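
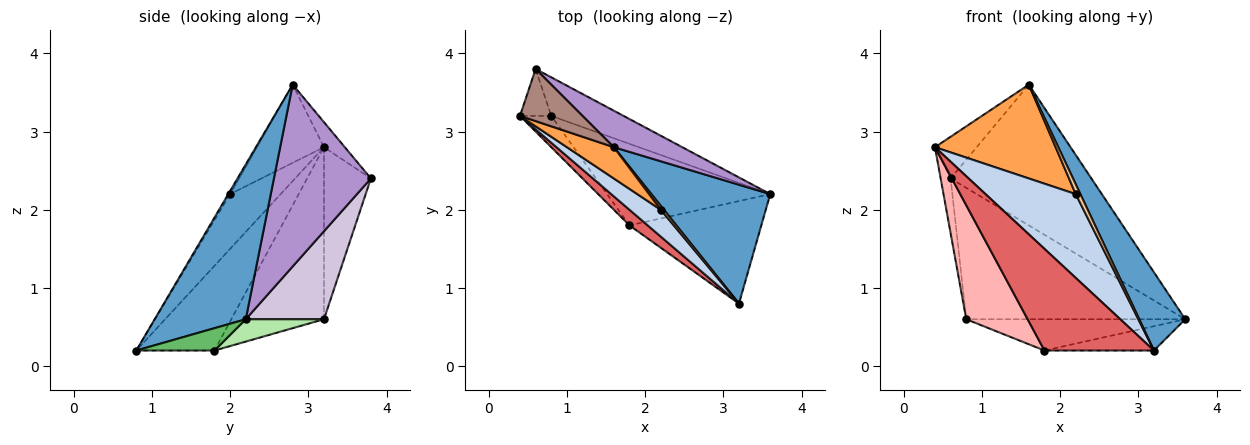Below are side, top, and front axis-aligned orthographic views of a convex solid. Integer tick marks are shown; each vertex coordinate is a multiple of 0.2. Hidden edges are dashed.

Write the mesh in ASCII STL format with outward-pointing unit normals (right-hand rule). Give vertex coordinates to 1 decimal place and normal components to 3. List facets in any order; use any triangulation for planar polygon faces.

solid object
 facet normal 0.736 -0.372 0.565
  outer loop
   vertex 1.6 2.8 3.6
   vertex 3.2 0.8 0.2
   vertex 3.6 2.2 0.6
  endloop
 endfacet
 facet normal -0.471 -0.840 0.269
  outer loop
   vertex 2.2 2.0 2.2
   vertex 0.4 3.2 2.8
   vertex 3.2 0.8 0.2
  endloop
 endfacet
 facet normal -0.466 -0.839 0.280
  outer loop
   vertex 2.2 2.0 2.2
   vertex 1.6 2.8 3.6
   vertex 0.4 3.2 2.8
  endloop
 endfacet
 facet normal -0.348 -0.870 0.348
  outer loop
   vertex 2.2 2.0 2.2
   vertex 3.2 0.8 0.2
   vertex 1.6 2.8 3.6
  endloop
 endfacet
 facet normal 0.163 0.228 -0.960
  outer loop
   vertex 1.8 1.8 0.2
   vertex 3.6 2.2 0.6
   vertex 3.2 0.8 0.2
  endloop
 endfacet
 facet normal 0.127 0.355 -0.926
  outer loop
   vertex 1.8 1.8 0.2
   vertex 0.8 3.2 0.6
   vertex 3.6 2.2 0.6
  endloop
 endfacet
 facet normal -0.577 -0.807 0.124
  outer loop
   vertex 1.8 1.8 0.2
   vertex 3.2 0.8 0.2
   vertex 0.4 3.2 2.8
  endloop
 endfacet
 facet normal -0.824 -0.546 -0.150
  outer loop
   vertex 1.8 1.8 0.2
   vertex 0.4 3.2 2.8
   vertex 0.8 3.2 0.6
  endloop
 endfacet
 facet normal 0.555 0.805 0.209
  outer loop
   vertex 0.6 3.8 2.4
   vertex 1.6 2.8 3.6
   vertex 3.6 2.2 0.6
  endloop
 endfacet
 facet normal 0.324 0.908 -0.267
  outer loop
   vertex 0.6 3.8 2.4
   vertex 3.6 2.2 0.6
   vertex 0.8 3.2 0.6
  endloop
 endfacet
 facet normal -0.298 0.596 0.745
  outer loop
   vertex 0.6 3.8 2.4
   vertex 0.4 3.2 2.8
   vertex 1.6 2.8 3.6
  endloop
 endfacet
 facet normal -0.963 0.204 -0.175
  outer loop
   vertex 0.6 3.8 2.4
   vertex 0.8 3.2 0.6
   vertex 0.4 3.2 2.8
  endloop
 endfacet
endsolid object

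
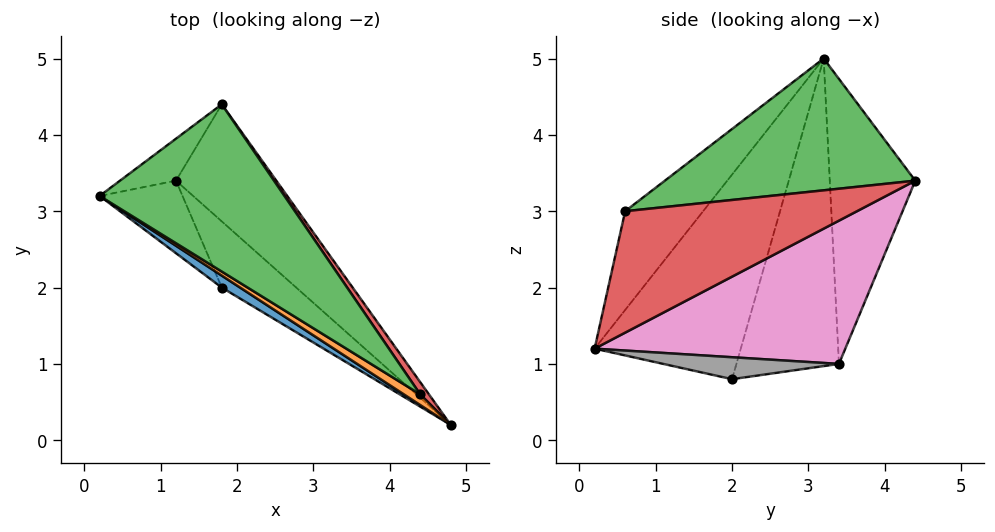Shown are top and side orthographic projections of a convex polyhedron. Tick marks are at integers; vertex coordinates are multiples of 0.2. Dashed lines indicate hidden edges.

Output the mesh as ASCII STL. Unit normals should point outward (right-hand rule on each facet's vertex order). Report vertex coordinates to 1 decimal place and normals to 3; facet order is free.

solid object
 facet normal -0.518 -0.854 0.046
  outer loop
   vertex 1.8 2.0 0.8
   vertex 4.8 0.2 1.2
   vertex 0.2 3.2 5.0
  endloop
 endfacet
 facet normal -0.496 -0.864 0.082
  outer loop
   vertex 4.4 0.6 3.0
   vertex 0.2 3.2 5.0
   vertex 4.8 0.2 1.2
  endloop
 endfacet
 facet normal 0.554 0.297 0.777
  outer loop
   vertex 4.4 0.6 3.0
   vertex 1.8 4.4 3.4
   vertex 0.2 3.2 5.0
  endloop
 endfacet
 facet normal 0.827 0.559 0.059
  outer loop
   vertex 4.4 0.6 3.0
   vertex 4.8 0.2 1.2
   vertex 1.8 4.4 3.4
  endloop
 endfacet
 facet normal -0.676 0.725 -0.133
  outer loop
   vertex 1.2 3.4 1.0
   vertex 0.2 3.2 5.0
   vertex 1.8 4.4 3.4
  endloop
 endfacet
 facet normal -0.904 -0.352 -0.244
  outer loop
   vertex 1.2 3.4 1.0
   vertex 1.8 2.0 0.8
   vertex 0.2 3.2 5.0
  endloop
 endfacet
 facet normal 0.613 0.663 -0.430
  outer loop
   vertex 1.2 3.4 1.0
   vertex 1.8 4.4 3.4
   vertex 4.8 0.2 1.2
  endloop
 endfacet
 facet normal 0.274 0.250 -0.929
  outer loop
   vertex 1.2 3.4 1.0
   vertex 4.8 0.2 1.2
   vertex 1.8 2.0 0.8
  endloop
 endfacet
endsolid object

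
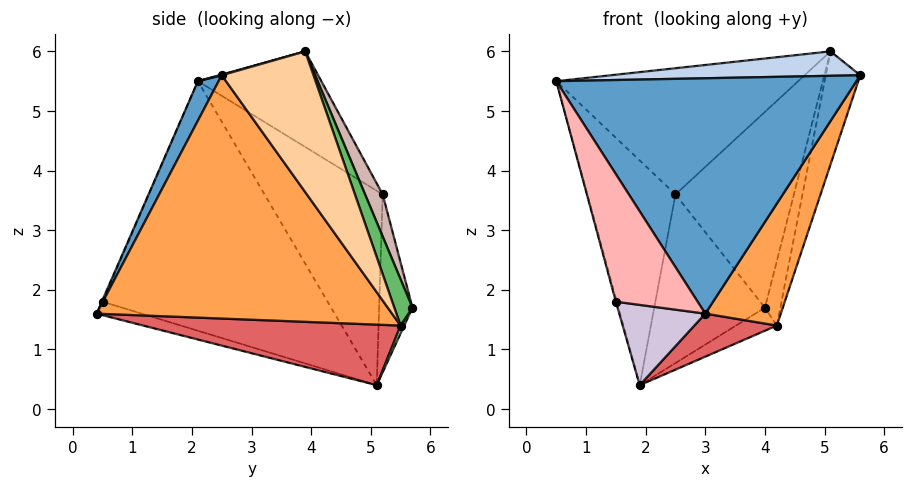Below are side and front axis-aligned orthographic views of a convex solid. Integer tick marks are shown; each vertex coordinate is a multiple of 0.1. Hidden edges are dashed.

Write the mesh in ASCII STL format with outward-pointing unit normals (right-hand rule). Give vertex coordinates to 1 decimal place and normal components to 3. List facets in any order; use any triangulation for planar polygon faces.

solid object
 facet normal 0.062 -0.900 0.432
  outer loop
   vertex 3.0 0.4 1.6
   vertex 5.6 2.5 5.6
   vertex 0.5 2.1 5.5
  endloop
 endfacet
 facet normal 0.003 -0.274 0.962
  outer loop
   vertex 5.1 3.9 6.0
   vertex 0.5 2.1 5.5
   vertex 5.6 2.5 5.6
  endloop
 endfacet
 facet normal 0.867 -0.221 -0.447
  outer loop
   vertex 4.2 5.5 1.4
   vertex 5.6 2.5 5.6
   vertex 3.0 0.4 1.6
  endloop
 endfacet
 facet normal 0.934 0.351 -0.061
  outer loop
   vertex 4.2 5.5 1.4
   vertex 5.1 3.9 6.0
   vertex 5.6 2.5 5.6
  endloop
 endfacet
 facet normal 0.760 0.646 0.076
  outer loop
   vertex 4.2 5.5 1.4
   vertex 4.0 5.7 1.7
   vertex 5.1 3.9 6.0
  endloop
 endfacet
 facet normal 0.077 0.852 -0.517
  outer loop
   vertex 4.2 5.5 1.4
   vertex 1.9 5.1 0.4
   vertex 4.0 5.7 1.7
  endloop
 endfacet
 facet normal 0.415 -0.133 -0.900
  outer loop
   vertex 4.2 5.5 1.4
   vertex 3.0 0.4 1.6
   vertex 1.9 5.1 0.4
  endloop
 endfacet
 facet normal -0.009 -0.919 0.395
  outer loop
   vertex 1.5 0.5 1.8
   vertex 3.0 0.4 1.6
   vertex 0.5 2.1 5.5
  endloop
 endfacet
 facet normal -0.965 0.004 -0.263
  outer loop
   vertex 1.5 0.5 1.8
   vertex 0.5 2.1 5.5
   vertex 1.9 5.1 0.4
  endloop
 endfacet
 facet normal -0.145 -0.277 -0.950
  outer loop
   vertex 1.5 0.5 1.8
   vertex 1.9 5.1 0.4
   vertex 3.0 0.4 1.6
  endloop
 endfacet
 facet normal -0.325 0.638 0.698
  outer loop
   vertex 2.5 5.2 3.6
   vertex 0.5 2.1 5.5
   vertex 5.1 3.9 6.0
  endloop
 endfacet
 facet normal 0.138 0.926 0.352
  outer loop
   vertex 2.5 5.2 3.6
   vertex 5.1 3.9 6.0
   vertex 4.0 5.7 1.7
  endloop
 endfacet
 facet normal -0.795 0.593 0.130
  outer loop
   vertex 2.5 5.2 3.6
   vertex 1.9 5.1 0.4
   vertex 0.5 2.1 5.5
  endloop
 endfacet
 facet normal -0.288 0.957 0.024
  outer loop
   vertex 2.5 5.2 3.6
   vertex 4.0 5.7 1.7
   vertex 1.9 5.1 0.4
  endloop
 endfacet
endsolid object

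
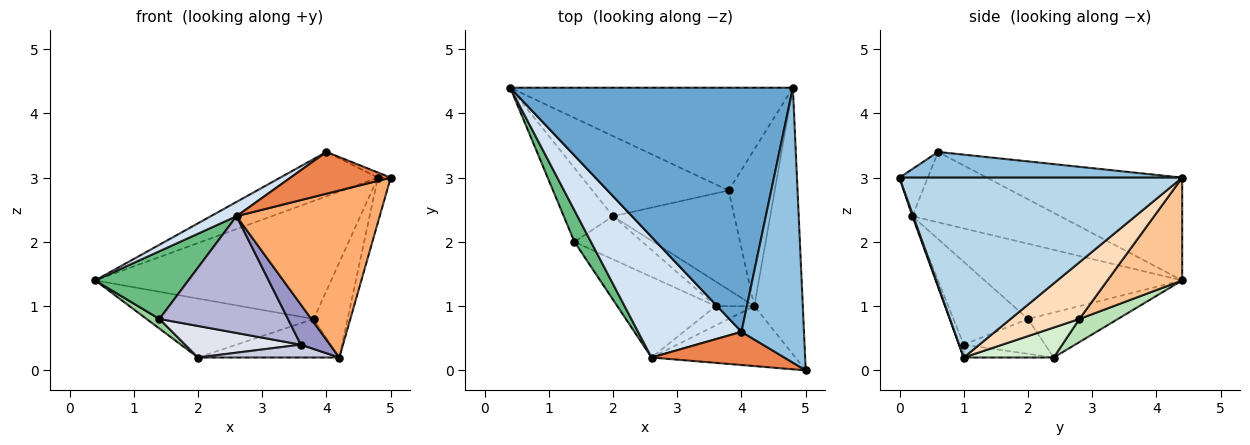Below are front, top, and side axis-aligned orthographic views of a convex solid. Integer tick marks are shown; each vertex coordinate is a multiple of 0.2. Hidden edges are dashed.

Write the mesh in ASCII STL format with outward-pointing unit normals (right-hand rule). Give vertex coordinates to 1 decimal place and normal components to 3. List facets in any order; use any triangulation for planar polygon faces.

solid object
 facet normal -0.337 0.168 0.926
  outer loop
   vertex 4.8 4.4 3.0
   vertex 0.4 4.4 1.4
   vertex 4.0 0.6 3.4
  endloop
 endfacet
 facet normal 0.380 0.017 0.925
  outer loop
   vertex 4.8 4.4 3.0
   vertex 4.0 0.6 3.4
   vertex 5.0 0.0 3.0
  endloop
 endfacet
 facet normal 0.965 0.044 -0.260
  outer loop
   vertex 4.8 4.4 3.0
   vertex 5.0 0.0 3.0
   vertex 4.2 1.0 0.2
  endloop
 endfacet
 facet normal -0.560 -0.097 0.823
  outer loop
   vertex 2.6 0.2 2.4
   vertex 4.0 0.6 3.4
   vertex 0.4 4.4 1.4
  endloop
 endfacet
 facet normal -0.216 -0.764 0.608
  outer loop
   vertex 2.6 0.2 2.4
   vertex 5.0 0.0 3.0
   vertex 4.0 0.6 3.4
  endloop
 endfacet
 facet normal 0.006 -0.941 -0.338
  outer loop
   vertex 2.6 0.2 2.4
   vertex 4.2 1.0 0.2
   vertex 5.0 0.0 3.0
  endloop
 endfacet
 facet normal 0.232 0.733 -0.639
  outer loop
   vertex 3.8 2.8 0.8
   vertex 0.4 4.4 1.4
   vertex 4.8 4.4 3.0
  endloop
 endfacet
 facet normal 0.725 0.357 -0.589
  outer loop
   vertex 3.8 2.8 0.8
   vertex 4.8 4.4 3.0
   vertex 4.2 1.0 0.2
  endloop
 endfacet
 facet normal -0.887 -0.418 0.195
  outer loop
   vertex 1.4 2.0 0.8
   vertex 2.6 0.2 2.4
   vertex 0.4 4.4 1.4
  endloop
 endfacet
 facet normal -0.671 -0.096 -0.735
  outer loop
   vertex 2.0 2.4 0.2
   vertex 1.4 2.0 0.8
   vertex 0.4 4.4 1.4
  endloop
 endfacet
 facet normal 0.136 0.587 -0.798
  outer loop
   vertex 2.0 2.4 0.2
   vertex 0.4 4.4 1.4
   vertex 3.8 2.8 0.8
  endloop
 endfacet
 facet normal 0.224 0.353 -0.908
  outer loop
   vertex 2.0 2.4 0.2
   vertex 3.8 2.8 0.8
   vertex 4.2 1.0 0.2
  endloop
 endfacet
 facet normal -0.143 -0.892 -0.428
  outer loop
   vertex 3.6 1.0 0.4
   vertex 4.2 1.0 0.2
   vertex 2.6 0.2 2.4
  endloop
 endfacet
 facet normal -0.431 -0.743 -0.513
  outer loop
   vertex 3.6 1.0 0.4
   vertex 2.6 0.2 2.4
   vertex 1.4 2.0 0.8
  endloop
 endfacet
 facet normal -0.283 -0.445 -0.850
  outer loop
   vertex 3.6 1.0 0.4
   vertex 2.0 2.4 0.2
   vertex 4.2 1.0 0.2
  endloop
 endfacet
 facet normal -0.383 -0.544 -0.746
  outer loop
   vertex 3.6 1.0 0.4
   vertex 1.4 2.0 0.8
   vertex 2.0 2.4 0.2
  endloop
 endfacet
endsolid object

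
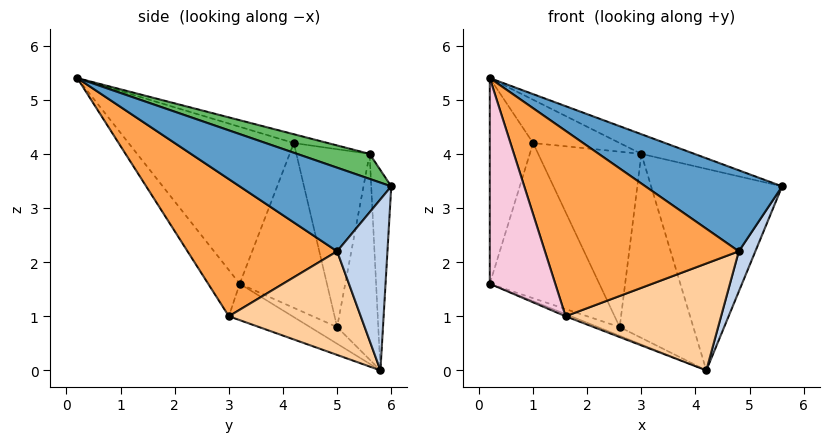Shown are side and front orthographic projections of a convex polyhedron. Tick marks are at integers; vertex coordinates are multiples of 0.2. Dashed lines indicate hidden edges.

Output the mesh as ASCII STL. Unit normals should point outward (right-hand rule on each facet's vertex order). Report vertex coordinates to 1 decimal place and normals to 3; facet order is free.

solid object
 facet normal 0.741 -0.668 0.063
  outer loop
   vertex 4.8 5.0 2.2
   vertex 5.6 6.0 3.4
   vertex 0.2 0.2 5.4
  endloop
 endfacet
 facet normal 0.890 -0.293 -0.349
  outer loop
   vertex 4.8 5.0 2.2
   vertex 4.2 5.8 0.0
   vertex 5.6 6.0 3.4
  endloop
 endfacet
 facet normal 0.584 -0.756 -0.296
  outer loop
   vertex 1.6 3.0 1.0
   vertex 4.8 5.0 2.2
   vertex 0.2 0.2 5.4
  endloop
 endfacet
 facet normal 0.589 -0.695 -0.413
  outer loop
   vertex 1.6 3.0 1.0
   vertex 4.2 5.8 0.0
   vertex 4.8 5.0 2.2
  endloop
 endfacet
 facet normal 0.201 0.147 0.969
  outer loop
   vertex 3.0 5.6 4.0
   vertex 0.2 0.2 5.4
   vertex 5.6 6.0 3.4
  endloop
 endfacet
 facet normal -0.121 0.307 0.944
  outer loop
   vertex 3.0 5.6 4.0
   vertex 1.0 4.2 4.2
   vertex 0.2 0.2 5.4
  endloop
 endfacet
 facet normal -0.151 0.989 0.004
  outer loop
   vertex 3.0 5.6 4.0
   vertex 5.6 6.0 3.4
   vertex 4.2 5.8 0.0
  endloop
 endfacet
 facet normal -0.485 0.868 -0.102
  outer loop
   vertex 3.0 5.6 4.0
   vertex 4.2 5.8 0.0
   vertex 2.6 5.0 0.8
  endloop
 endfacet
 facet normal -0.577 0.813 -0.080
  outer loop
   vertex 3.0 5.6 4.0
   vertex 2.6 5.0 0.8
   vertex 1.0 4.2 4.2
  endloop
 endfacet
 facet normal -0.619 0.778 -0.108
  outer loop
   vertex 0.2 3.2 1.6
   vertex 1.0 4.2 4.2
   vertex 2.6 5.0 0.8
  endloop
 endfacet
 facet normal -0.570 0.456 -0.684
  outer loop
   vertex 0.2 3.2 1.6
   vertex 2.6 5.0 0.8
   vertex 4.2 5.8 0.0
  endloop
 endfacet
 facet normal -0.390 0.033 -0.920
  outer loop
   vertex 0.2 3.2 1.6
   vertex 4.2 5.8 0.0
   vertex 1.6 3.0 1.0
  endloop
 endfacet
 facet normal -0.949 0.249 0.196
  outer loop
   vertex 0.2 3.2 1.6
   vertex 0.2 0.2 5.4
   vertex 1.0 4.2 4.2
  endloop
 endfacet
 facet normal -0.353 -0.734 -0.580
  outer loop
   vertex 0.2 3.2 1.6
   vertex 1.6 3.0 1.0
   vertex 0.2 0.2 5.4
  endloop
 endfacet
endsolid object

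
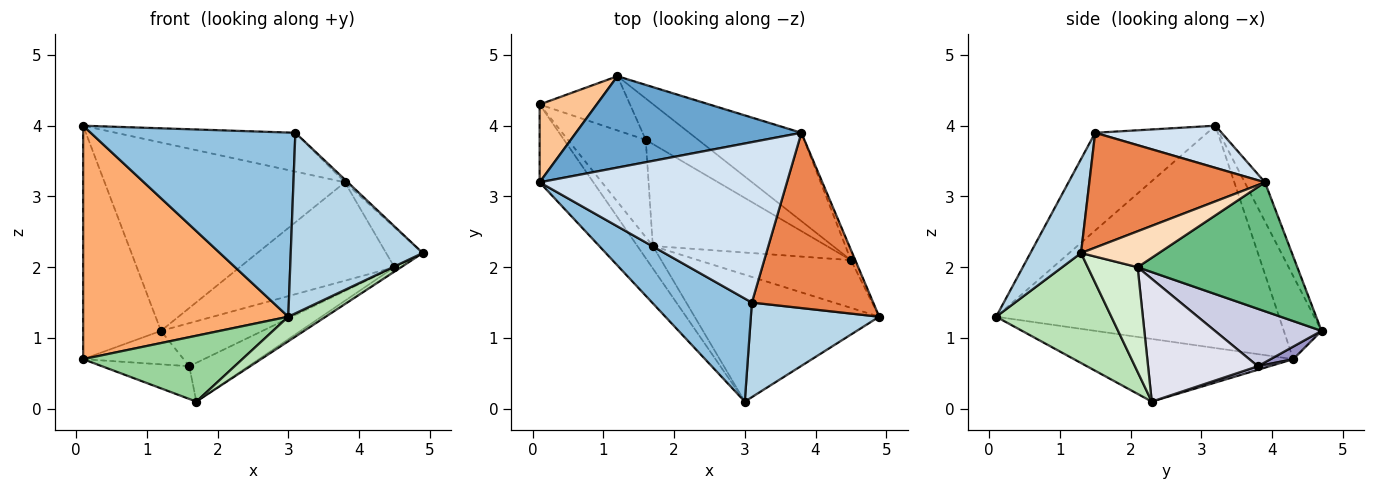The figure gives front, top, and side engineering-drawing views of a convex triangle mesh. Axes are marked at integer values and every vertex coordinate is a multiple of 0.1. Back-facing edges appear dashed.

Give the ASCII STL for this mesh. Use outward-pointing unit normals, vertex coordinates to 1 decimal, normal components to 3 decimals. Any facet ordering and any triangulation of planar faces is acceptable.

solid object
 facet normal -0.076 0.897 0.435
  outer loop
   vertex 3.8 3.9 3.2
   vertex 1.2 4.7 1.1
   vertex 0.1 3.2 4.0
  endloop
 endfacet
 facet normal -0.431 -0.787 0.441
  outer loop
   vertex 3.1 1.5 3.9
   vertex 0.1 3.2 4.0
   vertex 3.0 0.1 1.3
  endloop
 endfacet
 facet normal 0.322 -0.839 0.439
  outer loop
   vertex 3.1 1.5 3.9
   vertex 3.0 0.1 1.3
   vertex 4.9 1.3 2.2
  endloop
 endfacet
 facet normal 0.163 0.232 0.959
  outer loop
   vertex 3.1 1.5 3.9
   vertex 3.8 3.9 3.2
   vertex 0.1 3.2 4.0
  endloop
 endfacet
 facet normal 0.687 0.011 0.726
  outer loop
   vertex 3.1 1.5 3.9
   vertex 4.9 1.3 2.2
   vertex 3.8 3.9 3.2
  endloop
 endfacet
 facet normal -0.795 -0.576 -0.192
  outer loop
   vertex 0.1 4.3 0.7
   vertex 3.0 0.1 1.3
   vertex 0.1 3.2 4.0
  endloop
 endfacet
 facet normal -0.418 0.862 0.287
  outer loop
   vertex 0.1 4.3 0.7
   vertex 0.1 3.2 4.0
   vertex 1.2 4.7 1.1
  endloop
 endfacet
 facet normal 0.900 0.423 -0.109
  outer loop
   vertex 4.5 2.1 2.0
   vertex 3.8 3.9 3.2
   vertex 4.9 1.3 2.2
  endloop
 endfacet
 facet normal 0.609 0.590 -0.530
  outer loop
   vertex 4.5 2.1 2.0
   vertex 1.2 4.7 1.1
   vertex 3.8 3.9 3.2
  endloop
 endfacet
 facet normal -0.794 -0.576 -0.196
  outer loop
   vertex 1.7 2.3 0.1
   vertex 3.0 0.1 1.3
   vertex 0.1 4.3 0.7
  endloop
 endfacet
 facet normal 0.505 -0.164 -0.847
  outer loop
   vertex 1.7 2.3 0.1
   vertex 4.9 1.3 2.2
   vertex 3.0 0.1 1.3
  endloop
 endfacet
 facet normal 0.564 0.076 -0.823
  outer loop
   vertex 1.7 2.3 0.1
   vertex 4.5 2.1 2.0
   vertex 4.9 1.3 2.2
  endloop
 endfacet
 facet normal 0.118 0.522 -0.845
  outer loop
   vertex 1.6 3.8 0.6
   vertex 0.1 4.3 0.7
   vertex 1.2 4.7 1.1
  endloop
 endfacet
 facet normal 0.043 0.319 -0.947
  outer loop
   vertex 1.6 3.8 0.6
   vertex 1.7 2.3 0.1
   vertex 0.1 4.3 0.7
  endloop
 endfacet
 facet normal 0.604 0.575 -0.552
  outer loop
   vertex 1.6 3.8 0.6
   vertex 1.2 4.7 1.1
   vertex 4.5 2.1 2.0
  endloop
 endfacet
 facet normal 0.551 0.297 -0.780
  outer loop
   vertex 1.6 3.8 0.6
   vertex 4.5 2.1 2.0
   vertex 1.7 2.3 0.1
  endloop
 endfacet
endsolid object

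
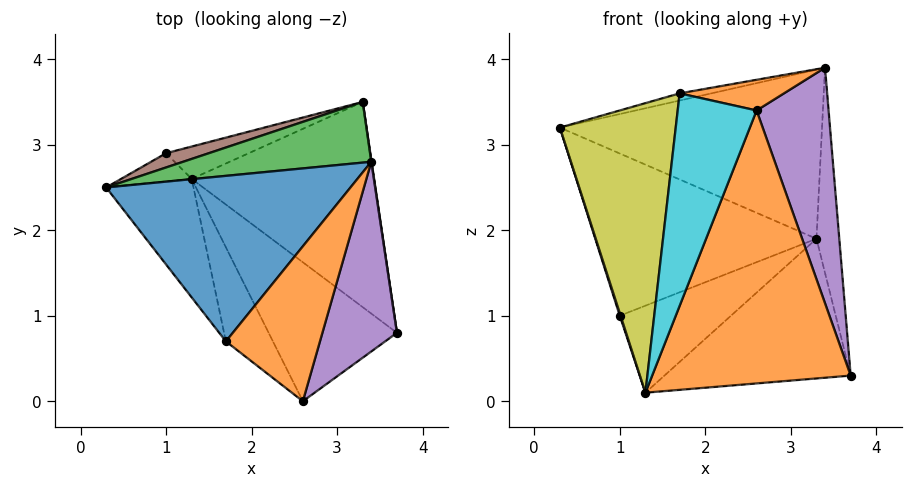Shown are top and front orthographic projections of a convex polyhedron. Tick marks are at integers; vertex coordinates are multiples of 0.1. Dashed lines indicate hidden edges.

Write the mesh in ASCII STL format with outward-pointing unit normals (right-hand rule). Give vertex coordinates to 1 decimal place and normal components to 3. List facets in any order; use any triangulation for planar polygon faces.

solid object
 facet normal 0.441 0.505 -0.742
  outer loop
   vertex 1.3 2.6 0.1
   vertex 3.3 3.5 1.9
   vertex 3.7 0.8 0.3
  endloop
 endfacet
 facet normal -0.533 -0.754 -0.384
  outer loop
   vertex 1.3 2.6 0.1
   vertex 3.7 0.8 0.3
   vertex 2.6 0.0 3.4
  endloop
 endfacet
 facet normal -0.165 0.928 0.333
  outer loop
   vertex 3.4 2.8 3.9
   vertex 3.3 3.5 1.9
   vertex 0.3 2.5 3.2
  endloop
 endfacet
 facet normal 0.989 0.146 0.002
  outer loop
   vertex 3.4 2.8 3.9
   vertex 3.7 0.8 0.3
   vertex 3.3 3.5 1.9
  endloop
 endfacet
 facet normal 0.919 -0.307 0.247
  outer loop
   vertex 3.4 2.8 3.9
   vertex 2.6 0.0 3.4
   vertex 3.7 0.8 0.3
  endloop
 endfacet
 facet normal -0.282 0.956 0.084
  outer loop
   vertex 1.0 2.9 1.0
   vertex 0.3 2.5 3.2
   vertex 3.3 3.5 1.9
  endloop
 endfacet
 facet normal -0.951 -0.028 -0.308
  outer loop
   vertex 1.0 2.9 1.0
   vertex 1.3 2.6 0.1
   vertex 0.3 2.5 3.2
  endloop
 endfacet
 facet normal -0.108 0.932 -0.346
  outer loop
   vertex 1.0 2.9 1.0
   vertex 3.3 3.5 1.9
   vertex 1.3 2.6 0.1
  endloop
 endfacet
 facet normal -0.734 -0.628 -0.257
  outer loop
   vertex 1.7 0.7 3.6
   vertex 0.3 2.5 3.2
   vertex 1.3 2.6 0.1
  endloop
 endfacet
 facet normal -0.625 -0.714 -0.316
  outer loop
   vertex 1.7 0.7 3.6
   vertex 1.3 2.6 0.1
   vertex 2.6 0.0 3.4
  endloop
 endfacet
 facet normal -0.224 0.042 0.974
  outer loop
   vertex 1.7 0.7 3.6
   vertex 3.4 2.8 3.9
   vertex 0.3 2.5 3.2
  endloop
 endfacet
 facet normal 0.067 -0.194 0.979
  outer loop
   vertex 1.7 0.7 3.6
   vertex 2.6 0.0 3.4
   vertex 3.4 2.8 3.9
  endloop
 endfacet
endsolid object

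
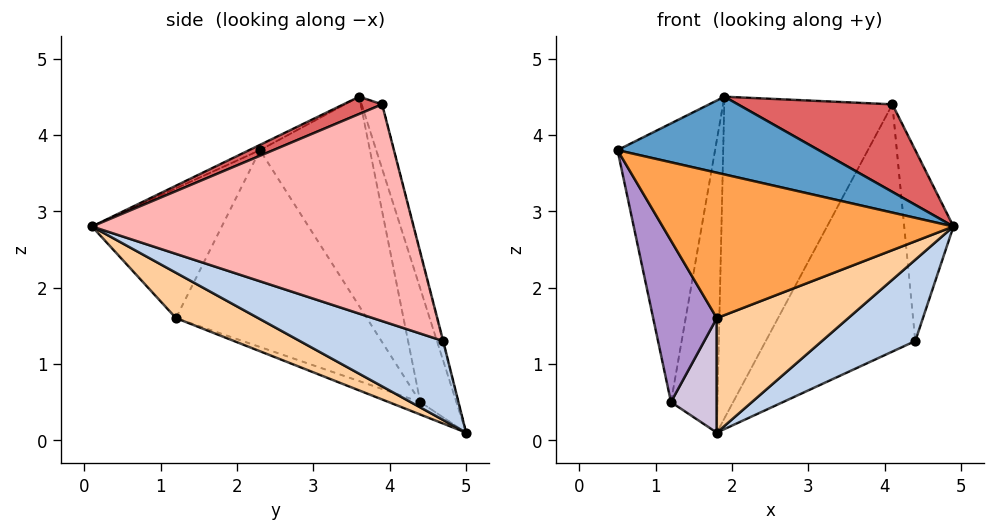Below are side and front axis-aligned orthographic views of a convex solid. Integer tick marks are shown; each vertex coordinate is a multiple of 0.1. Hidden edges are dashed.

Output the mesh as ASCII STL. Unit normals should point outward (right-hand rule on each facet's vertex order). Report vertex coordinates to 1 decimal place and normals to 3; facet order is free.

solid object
 facet normal -0.024 -0.454 0.891
  outer loop
   vertex 1.9 3.6 4.5
   vertex 0.5 2.3 3.8
   vertex 4.9 0.1 2.8
  endloop
 endfacet
 facet normal 0.382 -0.249 -0.890
  outer loop
   vertex 4.4 4.7 1.3
   vertex 4.9 0.1 2.8
   vertex 1.8 5.0 0.1
  endloop
 endfacet
 facet normal -0.398 -0.893 0.211
  outer loop
   vertex 1.8 1.2 1.6
   vertex 4.9 0.1 2.8
   vertex 0.5 2.3 3.8
  endloop
 endfacet
 facet normal 0.224 -0.358 -0.907
  outer loop
   vertex 1.8 1.2 1.6
   vertex 1.8 5.0 0.1
   vertex 4.9 0.1 2.8
  endloop
 endfacet
 facet normal -0.115 0.946 0.304
  outer loop
   vertex 4.1 3.9 4.4
   vertex 1.8 5.0 0.1
   vertex 1.9 3.6 4.5
  endloop
 endfacet
 facet normal -0.003 0.968 0.250
  outer loop
   vertex 4.1 3.9 4.4
   vertex 4.4 4.7 1.3
   vertex 1.8 5.0 0.1
  endloop
 endfacet
 facet normal 0.092 -0.370 0.925
  outer loop
   vertex 4.1 3.9 4.4
   vertex 1.9 3.6 4.5
   vertex 4.9 0.1 2.8
  endloop
 endfacet
 facet normal 0.980 0.150 0.134
  outer loop
   vertex 4.1 3.9 4.4
   vertex 4.9 0.1 2.8
   vertex 4.4 4.7 1.3
  endloop
 endfacet
 facet normal -0.880 -0.293 -0.373
  outer loop
   vertex 1.2 4.4 0.5
   vertex 1.8 1.2 1.6
   vertex 0.5 2.3 3.8
  endloop
 endfacet
 facet normal -0.245 -0.356 -0.902
  outer loop
   vertex 1.2 4.4 0.5
   vertex 1.8 5.0 0.1
   vertex 1.8 1.2 1.6
  endloop
 endfacet
 facet normal -0.723 0.642 0.255
  outer loop
   vertex 1.2 4.4 0.5
   vertex 0.5 2.3 3.8
   vertex 1.9 3.6 4.5
  endloop
 endfacet
 facet normal -0.593 0.764 0.256
  outer loop
   vertex 1.2 4.4 0.5
   vertex 1.9 3.6 4.5
   vertex 1.8 5.0 0.1
  endloop
 endfacet
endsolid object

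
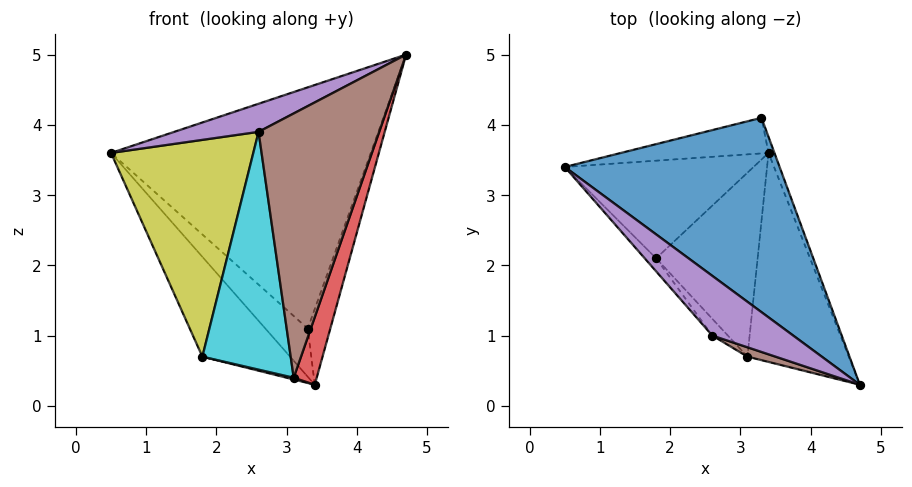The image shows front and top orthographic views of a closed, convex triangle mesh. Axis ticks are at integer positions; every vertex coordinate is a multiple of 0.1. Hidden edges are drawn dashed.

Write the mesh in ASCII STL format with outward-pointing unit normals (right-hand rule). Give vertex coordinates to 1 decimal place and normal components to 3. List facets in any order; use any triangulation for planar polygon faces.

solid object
 facet normal 0.343 0.731 0.589
  outer loop
   vertex 3.3 4.1 1.1
   vertex 0.5 3.4 3.6
   vertex 4.7 0.3 5.0
  endloop
 endfacet
 facet normal -0.590 0.649 -0.480
  outer loop
   vertex 3.4 3.6 0.3
   vertex 0.5 3.4 3.6
   vertex 3.3 4.1 1.1
  endloop
 endfacet
 facet normal 0.955 0.289 -0.061
  outer loop
   vertex 3.4 3.6 0.3
   vertex 3.3 4.1 1.1
   vertex 4.7 0.3 5.0
  endloop
 endfacet
 facet normal 0.936 -0.108 -0.335
  outer loop
   vertex 3.1 0.7 0.4
   vertex 3.4 3.6 0.3
   vertex 4.7 0.3 5.0
  endloop
 endfacet
 facet normal -0.524 -0.363 0.770
  outer loop
   vertex 2.6 1.0 3.9
   vertex 4.7 0.3 5.0
   vertex 0.5 3.4 3.6
  endloop
 endfacet
 facet normal -0.332 -0.943 0.033
  outer loop
   vertex 2.6 1.0 3.9
   vertex 3.1 0.7 0.4
   vertex 4.7 0.3 5.0
  endloop
 endfacet
 facet normal -0.645 0.546 -0.534
  outer loop
   vertex 1.8 2.1 0.7
   vertex 0.5 3.4 3.6
   vertex 3.4 3.6 0.3
  endloop
 endfacet
 facet normal -0.234 -0.009 -0.972
  outer loop
   vertex 1.8 2.1 0.7
   vertex 3.4 3.6 0.3
   vertex 3.1 0.7 0.4
  endloop
 endfacet
 facet normal -0.750 -0.661 -0.040
  outer loop
   vertex 1.8 2.1 0.7
   vertex 2.6 1.0 3.9
   vertex 0.5 3.4 3.6
  endloop
 endfacet
 facet normal -0.737 -0.674 -0.048
  outer loop
   vertex 1.8 2.1 0.7
   vertex 3.1 0.7 0.4
   vertex 2.6 1.0 3.9
  endloop
 endfacet
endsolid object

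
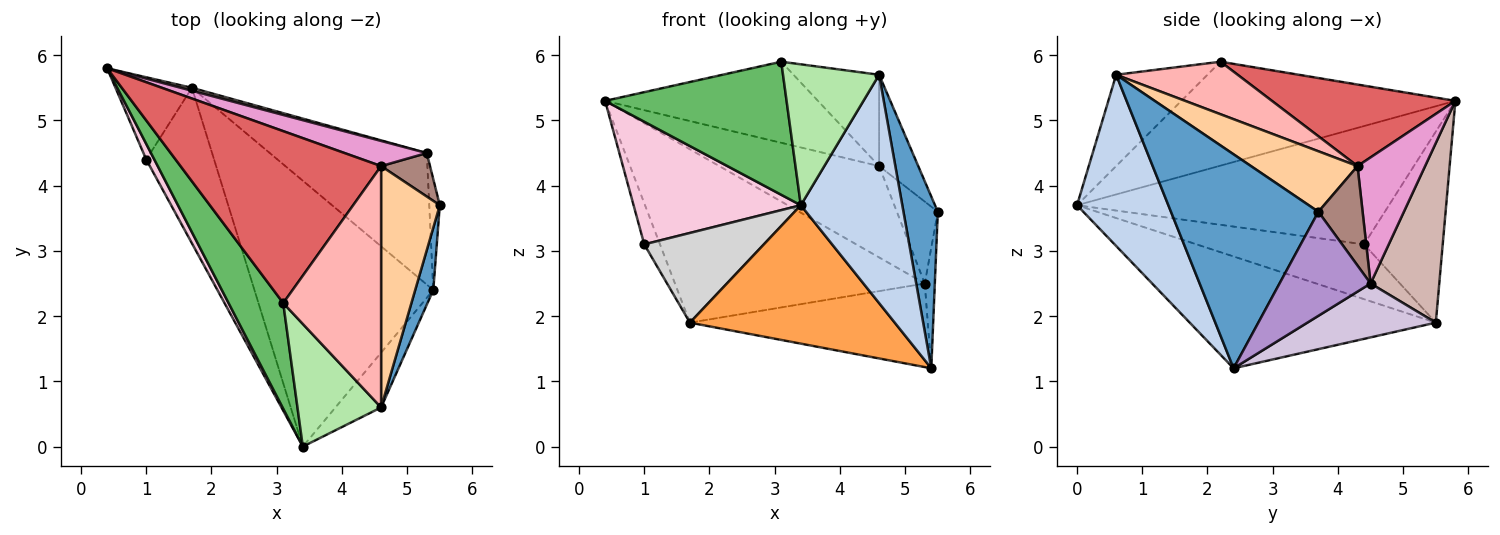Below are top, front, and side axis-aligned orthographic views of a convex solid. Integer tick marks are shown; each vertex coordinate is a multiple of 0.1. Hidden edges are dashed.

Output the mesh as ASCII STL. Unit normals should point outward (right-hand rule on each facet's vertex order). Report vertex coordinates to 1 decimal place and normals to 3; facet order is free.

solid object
 facet normal 0.971 -0.226 0.082
  outer loop
   vertex 4.6 0.6 5.7
   vertex 5.4 2.4 1.2
   vertex 5.5 3.7 3.6
  endloop
 endfacet
 facet normal 0.659 -0.732 -0.176
  outer loop
   vertex 4.6 0.6 5.7
   vertex 3.4 0.0 3.7
   vertex 5.4 2.4 1.2
  endloop
 endfacet
 facet normal -0.485 -0.404 -0.776
  outer loop
   vertex 1.7 5.5 1.9
   vertex 5.4 2.4 1.2
   vertex 3.4 0.0 3.7
  endloop
 endfacet
 facet normal 0.694 0.255 0.674
  outer loop
   vertex 4.6 4.3 4.3
   vertex 4.6 0.6 5.7
   vertex 5.5 3.7 3.6
  endloop
 endfacet
 facet normal -0.764 -0.506 0.402
  outer loop
   vertex 3.1 2.2 5.9
   vertex 0.4 5.8 5.3
   vertex 3.4 0.0 3.7
  endloop
 endfacet
 facet normal -0.583 -0.613 0.534
  outer loop
   vertex 3.1 2.2 5.9
   vertex 3.4 0.0 3.7
   vertex 4.6 0.6 5.7
  endloop
 endfacet
 facet normal 0.345 0.400 0.849
  outer loop
   vertex 3.1 2.2 5.9
   vertex 4.6 4.3 4.3
   vertex 0.4 5.8 5.3
  endloop
 endfacet
 facet normal 0.449 0.316 0.836
  outer loop
   vertex 3.1 2.2 5.9
   vertex 4.6 0.6 5.7
   vertex 4.6 4.3 4.3
  endloop
 endfacet
 facet normal 0.989 0.109 -0.100
  outer loop
   vertex 5.3 4.5 2.5
   vertex 5.5 3.7 3.6
   vertex 5.4 2.4 1.2
  endloop
 endfacet
 facet normal 0.278 0.515 -0.811
  outer loop
   vertex 5.3 4.5 2.5
   vertex 5.4 2.4 1.2
   vertex 1.7 5.5 1.9
  endloop
 endfacet
 facet normal 0.690 0.639 0.339
  outer loop
   vertex 5.3 4.5 2.5
   vertex 4.6 4.3 4.3
   vertex 5.5 3.7 3.6
  endloop
 endfacet
 facet normal 0.265 0.964 0.016
  outer loop
   vertex 5.3 4.5 2.5
   vertex 1.7 5.5 1.9
   vertex 0.4 5.8 5.3
  endloop
 endfacet
 facet normal 0.377 0.893 0.246
  outer loop
   vertex 5.3 4.5 2.5
   vertex 0.4 5.8 5.3
   vertex 4.6 4.3 4.3
  endloop
 endfacet
 facet normal -0.880 -0.472 0.060
  outer loop
   vertex 1.0 4.4 3.1
   vertex 3.4 0.0 3.7
   vertex 0.4 5.8 5.3
  endloop
 endfacet
 facet normal -0.913 0.183 -0.365
  outer loop
   vertex 1.0 4.4 3.1
   vertex 0.4 5.8 5.3
   vertex 1.7 5.5 1.9
  endloop
 endfacet
 facet normal -0.573 -0.409 -0.710
  outer loop
   vertex 1.0 4.4 3.1
   vertex 1.7 5.5 1.9
   vertex 3.4 0.0 3.7
  endloop
 endfacet
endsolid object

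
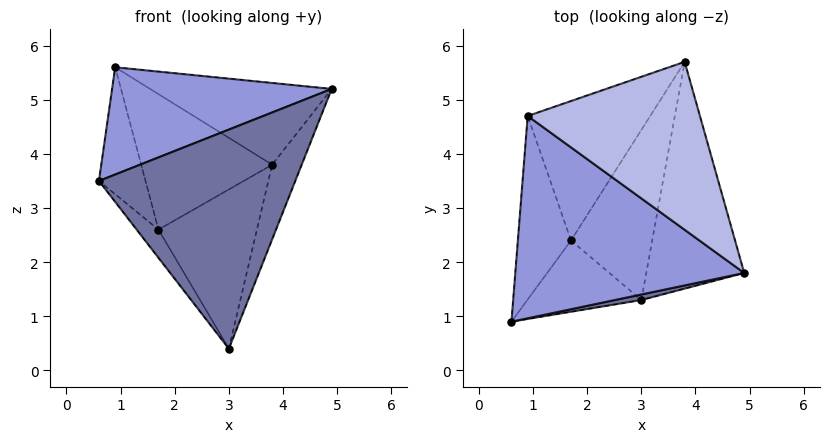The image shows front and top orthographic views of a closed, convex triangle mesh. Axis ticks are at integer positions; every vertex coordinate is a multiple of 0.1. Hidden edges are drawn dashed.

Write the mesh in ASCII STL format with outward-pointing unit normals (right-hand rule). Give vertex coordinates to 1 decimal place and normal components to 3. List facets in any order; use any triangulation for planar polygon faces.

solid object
 facet normal 0.195 -0.980 0.025
  outer loop
   vertex 3.0 1.3 0.4
   vertex 4.9 1.8 5.2
   vertex 0.6 0.9 3.5
  endloop
 endfacet
 facet normal 0.918 0.124 -0.376
  outer loop
   vertex 3.0 1.3 0.4
   vertex 3.8 5.7 3.8
   vertex 4.9 1.8 5.2
  endloop
 endfacet
 facet normal -0.244 -0.454 0.857
  outer loop
   vertex 0.9 4.7 5.6
   vertex 0.6 0.9 3.5
   vertex 4.9 1.8 5.2
  endloop
 endfacet
 facet normal 0.377 0.405 0.833
  outer loop
   vertex 0.9 4.7 5.6
   vertex 4.9 1.8 5.2
   vertex 3.8 5.7 3.8
  endloop
 endfacet
 facet normal -0.549 0.571 -0.610
  outer loop
   vertex 1.7 2.4 2.6
   vertex 3.8 5.7 3.8
   vertex 3.0 1.3 0.4
  endloop
 endfacet
 facet normal -0.565 0.575 -0.592
  outer loop
   vertex 1.7 2.4 2.6
   vertex 0.9 4.7 5.6
   vertex 3.8 5.7 3.8
  endloop
 endfacet
 facet normal -0.784 0.228 -0.577
  outer loop
   vertex 1.7 2.4 2.6
   vertex 3.0 1.3 0.4
   vertex 0.6 0.9 3.5
  endloop
 endfacet
 facet normal -0.823 0.323 -0.467
  outer loop
   vertex 1.7 2.4 2.6
   vertex 0.6 0.9 3.5
   vertex 0.9 4.7 5.6
  endloop
 endfacet
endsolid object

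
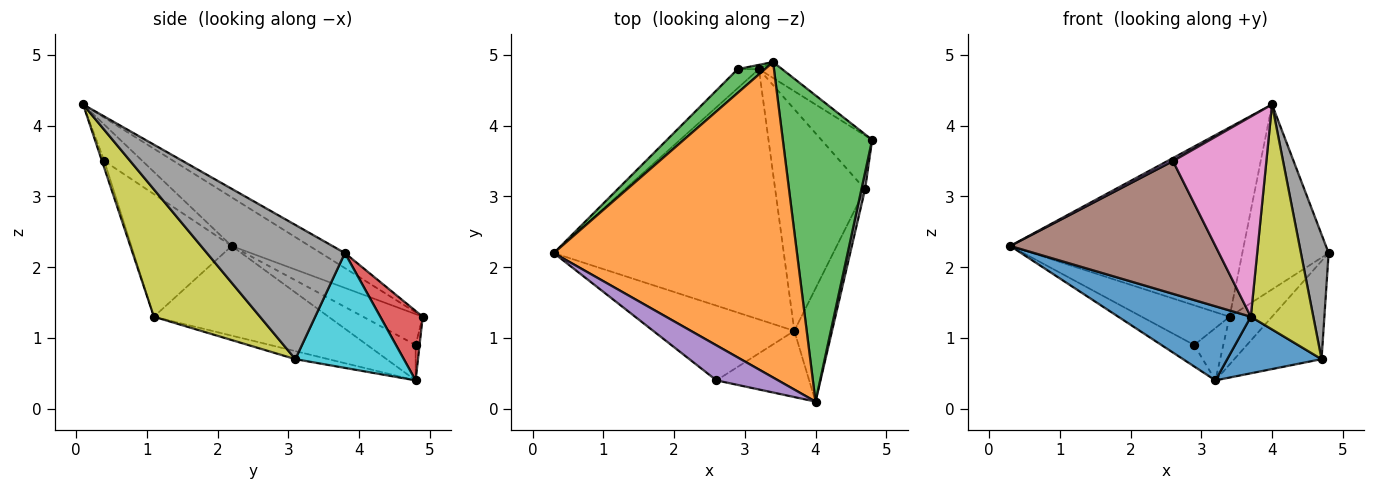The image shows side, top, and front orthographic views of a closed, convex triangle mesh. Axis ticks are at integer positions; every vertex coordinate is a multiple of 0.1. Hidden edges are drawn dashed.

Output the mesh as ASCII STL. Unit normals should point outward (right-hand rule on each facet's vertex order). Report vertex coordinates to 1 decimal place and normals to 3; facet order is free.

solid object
 facet normal -0.350 -0.266 -0.898
  outer loop
   vertex 3.7 1.1 1.3
   vertex 0.3 2.2 2.3
   vertex 3.2 4.8 0.4
  endloop
 endfacet
 facet normal -0.169 0.507 0.845
  outer loop
   vertex 3.4 4.9 1.3
   vertex 0.3 2.2 2.3
   vertex 4.0 0.1 4.3
  endloop
 endfacet
 facet normal -0.143 0.512 0.847
  outer loop
   vertex 3.4 4.9 1.3
   vertex 4.0 0.1 4.3
   vertex 4.8 3.8 2.2
  endloop
 endfacet
 facet normal 0.688 0.688 -0.229
  outer loop
   vertex 3.4 4.9 1.3
   vertex 4.8 3.8 2.2
   vertex 3.2 4.8 0.4
  endloop
 endfacet
 facet normal -0.507 -0.075 0.859
  outer loop
   vertex 2.6 0.4 3.5
   vertex 4.0 0.1 4.3
   vertex 0.3 2.2 2.3
  endloop
 endfacet
 facet normal -0.392 -0.802 -0.451
  outer loop
   vertex 2.6 0.4 3.5
   vertex 0.3 2.2 2.3
   vertex 3.7 1.1 1.3
  endloop
 endfacet
 facet normal -0.024 -0.949 -0.314
  outer loop
   vertex 2.6 0.4 3.5
   vertex 3.7 1.1 1.3
   vertex 4.0 0.1 4.3
  endloop
 endfacet
 facet normal 0.980 -0.197 0.027
  outer loop
   vertex 4.7 3.1 0.7
   vertex 4.8 3.8 2.2
   vertex 4.0 0.1 4.3
  endloop
 endfacet
 facet normal 0.835 -0.492 -0.247
  outer loop
   vertex 4.7 3.1 0.7
   vertex 4.0 0.1 4.3
   vertex 3.7 1.1 1.3
  endloop
 endfacet
 facet normal 0.737 0.593 -0.326
  outer loop
   vertex 4.7 3.1 0.7
   vertex 3.2 4.8 0.4
   vertex 4.8 3.8 2.2
  endloop
 endfacet
 facet normal -0.086 -0.246 -0.965
  outer loop
   vertex 4.7 3.1 0.7
   vertex 3.7 1.1 1.3
   vertex 3.2 4.8 0.4
  endloop
 endfacet
 facet normal -0.742 0.502 -0.445
  outer loop
   vertex 2.9 4.8 0.9
   vertex 3.2 4.8 0.4
   vertex 0.3 2.2 2.3
  endloop
 endfacet
 facet normal -0.503 0.742 0.443
  outer loop
   vertex 2.9 4.8 0.9
   vertex 0.3 2.2 2.3
   vertex 3.4 4.9 1.3
  endloop
 endfacet
 facet normal -0.133 0.988 -0.080
  outer loop
   vertex 2.9 4.8 0.9
   vertex 3.4 4.9 1.3
   vertex 3.2 4.8 0.4
  endloop
 endfacet
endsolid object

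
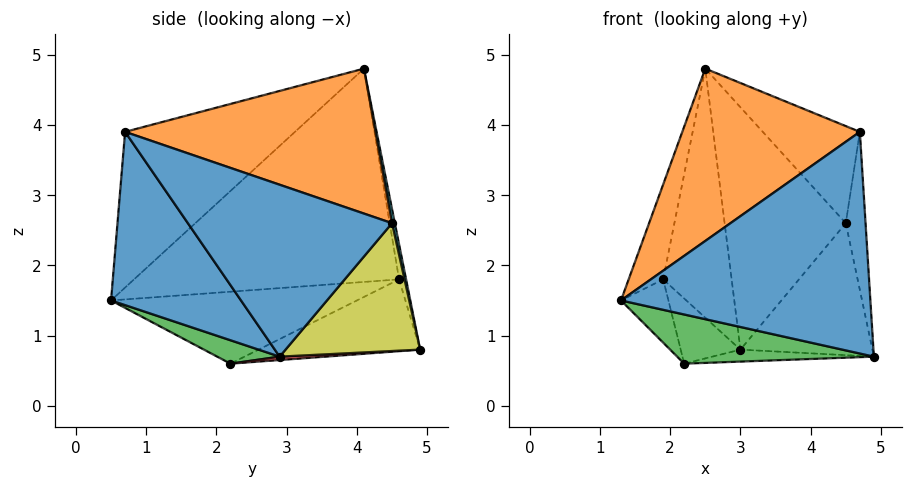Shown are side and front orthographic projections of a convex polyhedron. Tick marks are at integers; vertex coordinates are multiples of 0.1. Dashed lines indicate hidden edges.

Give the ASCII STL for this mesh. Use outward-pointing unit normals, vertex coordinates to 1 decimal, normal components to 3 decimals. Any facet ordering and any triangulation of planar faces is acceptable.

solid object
 facet normal 0.400 -0.767 -0.502
  outer loop
   vertex 4.7 0.7 3.9
   vertex 1.3 0.5 1.5
   vertex 4.9 2.9 0.7
  endloop
 endfacet
 facet normal -0.479 -0.501 0.721
  outer loop
   vertex 4.7 0.7 3.9
   vertex 2.5 4.1 4.8
   vertex 1.3 0.5 1.5
  endloop
 endfacet
 facet normal 0.168 -0.529 -0.832
  outer loop
   vertex 2.2 2.2 0.6
   vertex 4.9 2.9 0.7
   vertex 1.3 0.5 1.5
  endloop
 endfacet
 facet normal 0.019 0.068 -0.997
  outer loop
   vertex 2.2 2.2 0.6
   vertex 3.0 4.9 0.8
   vertex 4.9 2.9 0.7
  endloop
 endfacet
 facet normal -0.969 0.126 0.215
  outer loop
   vertex 1.9 4.6 1.8
   vertex 1.3 0.5 1.5
   vertex 2.5 4.1 4.8
  endloop
 endfacet
 facet normal -0.100 0.978 0.183
  outer loop
   vertex 1.9 4.6 1.8
   vertex 2.5 4.1 4.8
   vertex 3.0 4.9 0.8
  endloop
 endfacet
 facet normal -0.833 0.161 -0.530
  outer loop
   vertex 1.9 4.6 1.8
   vertex 2.2 2.2 0.6
   vertex 1.3 0.5 1.5
  endloop
 endfacet
 facet normal -0.688 0.254 -0.680
  outer loop
   vertex 1.9 4.6 1.8
   vertex 3.0 4.9 0.8
   vertex 2.2 2.2 0.6
  endloop
 endfacet
 facet normal 0.654 0.641 -0.402
  outer loop
   vertex 4.5 4.5 2.6
   vertex 4.9 2.9 0.7
   vertex 3.0 4.9 0.8
  endloop
 endfacet
 facet normal 0.023 0.980 0.199
  outer loop
   vertex 4.5 4.5 2.6
   vertex 3.0 4.9 0.8
   vertex 2.5 4.1 4.8
  endloop
 endfacet
 facet normal 0.987 0.096 0.127
  outer loop
   vertex 4.5 4.5 2.6
   vertex 4.7 0.7 3.9
   vertex 4.9 2.9 0.7
  endloop
 endfacet
 facet normal 0.688 0.267 0.674
  outer loop
   vertex 4.5 4.5 2.6
   vertex 2.5 4.1 4.8
   vertex 4.7 0.7 3.9
  endloop
 endfacet
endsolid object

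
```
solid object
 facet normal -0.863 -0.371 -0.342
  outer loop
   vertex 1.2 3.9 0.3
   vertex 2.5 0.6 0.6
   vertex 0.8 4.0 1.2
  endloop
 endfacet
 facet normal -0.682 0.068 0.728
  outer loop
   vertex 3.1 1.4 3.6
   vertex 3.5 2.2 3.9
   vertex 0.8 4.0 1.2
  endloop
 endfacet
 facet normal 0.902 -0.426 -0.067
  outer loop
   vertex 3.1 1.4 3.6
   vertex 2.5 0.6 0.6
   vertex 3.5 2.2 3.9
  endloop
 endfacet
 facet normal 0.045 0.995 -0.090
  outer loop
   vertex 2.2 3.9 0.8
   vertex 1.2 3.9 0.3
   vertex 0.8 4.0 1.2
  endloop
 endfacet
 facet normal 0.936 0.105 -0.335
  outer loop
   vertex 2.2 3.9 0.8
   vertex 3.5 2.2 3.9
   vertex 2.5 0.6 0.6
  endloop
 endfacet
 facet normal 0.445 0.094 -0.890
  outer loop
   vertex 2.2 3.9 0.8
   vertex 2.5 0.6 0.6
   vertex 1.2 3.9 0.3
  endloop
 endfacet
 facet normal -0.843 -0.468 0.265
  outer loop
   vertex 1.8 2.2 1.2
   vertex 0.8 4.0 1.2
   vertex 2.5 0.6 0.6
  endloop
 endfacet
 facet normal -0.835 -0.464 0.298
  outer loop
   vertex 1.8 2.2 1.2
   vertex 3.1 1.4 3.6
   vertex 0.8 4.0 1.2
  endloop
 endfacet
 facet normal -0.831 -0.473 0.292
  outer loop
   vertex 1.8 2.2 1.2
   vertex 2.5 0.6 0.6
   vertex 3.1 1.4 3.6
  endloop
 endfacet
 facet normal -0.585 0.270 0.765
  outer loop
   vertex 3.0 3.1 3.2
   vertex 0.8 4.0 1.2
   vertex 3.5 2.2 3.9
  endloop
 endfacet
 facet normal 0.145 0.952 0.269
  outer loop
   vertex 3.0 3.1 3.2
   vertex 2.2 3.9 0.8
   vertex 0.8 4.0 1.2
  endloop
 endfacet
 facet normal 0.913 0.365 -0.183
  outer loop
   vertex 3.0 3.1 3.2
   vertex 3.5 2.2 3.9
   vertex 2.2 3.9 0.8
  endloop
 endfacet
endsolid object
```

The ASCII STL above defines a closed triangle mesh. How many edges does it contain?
18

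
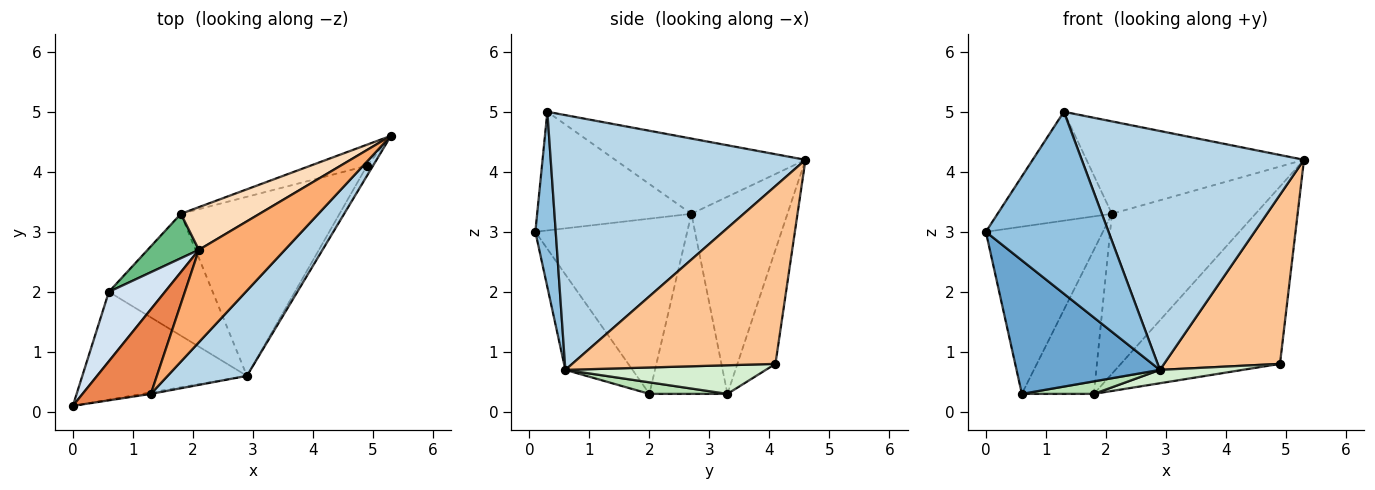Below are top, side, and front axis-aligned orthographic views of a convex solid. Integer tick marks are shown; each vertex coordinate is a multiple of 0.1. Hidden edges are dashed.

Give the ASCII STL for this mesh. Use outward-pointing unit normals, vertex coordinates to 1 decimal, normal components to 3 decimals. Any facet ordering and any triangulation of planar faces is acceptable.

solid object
 facet normal -0.342 -0.731 -0.590
  outer loop
   vertex 2.9 0.6 0.7
   vertex 0.0 0.1 3.0
   vertex 0.6 2.0 0.3
  endloop
 endfacet
 facet normal 0.164 -0.986 -0.008
  outer loop
   vertex 2.9 0.6 0.7
   vertex 1.3 0.3 5.0
   vertex 0.0 0.1 3.0
  endloop
 endfacet
 facet normal 0.734 -0.640 0.228
  outer loop
   vertex 2.9 0.6 0.7
   vertex 5.3 4.6 4.2
   vertex 1.3 0.3 5.0
  endloop
 endfacet
 facet normal -0.768 0.592 0.246
  outer loop
   vertex 2.1 2.7 3.3
   vertex 0.6 2.0 0.3
   vertex 0.0 0.1 3.0
  endloop
 endfacet
 facet normal -0.729 0.540 0.420
  outer loop
   vertex 2.1 2.7 3.3
   vertex 0.0 0.1 3.0
   vertex 1.3 0.3 5.0
  endloop
 endfacet
 facet normal -0.526 0.601 0.601
  outer loop
   vertex 2.1 2.7 3.3
   vertex 1.3 0.3 5.0
   vertex 5.3 4.6 4.2
  endloop
 endfacet
 facet normal 0.868 -0.495 -0.029
  outer loop
   vertex 4.9 4.1 0.8
   vertex 5.3 4.6 4.2
   vertex 2.9 0.6 0.7
  endloop
 endfacet
 facet normal -0.543 0.811 0.217
  outer loop
   vertex 1.8 3.3 0.3
   vertex 2.1 2.7 3.3
   vertex 5.3 4.6 4.2
  endloop
 endfacet
 facet normal -0.719 0.664 0.205
  outer loop
   vertex 1.8 3.3 0.3
   vertex 0.6 2.0 0.3
   vertex 2.1 2.7 3.3
  endloop
 endfacet
 facet normal -0.231 0.966 -0.115
  outer loop
   vertex 1.8 3.3 0.3
   vertex 5.3 4.6 4.2
   vertex 4.9 4.1 0.8
  endloop
 endfacet
 facet normal 0.110 -0.102 -0.989
  outer loop
   vertex 1.8 3.3 0.3
   vertex 2.9 0.6 0.7
   vertex 0.6 2.0 0.3
  endloop
 endfacet
 facet normal 0.177 -0.073 -0.981
  outer loop
   vertex 1.8 3.3 0.3
   vertex 4.9 4.1 0.8
   vertex 2.9 0.6 0.7
  endloop
 endfacet
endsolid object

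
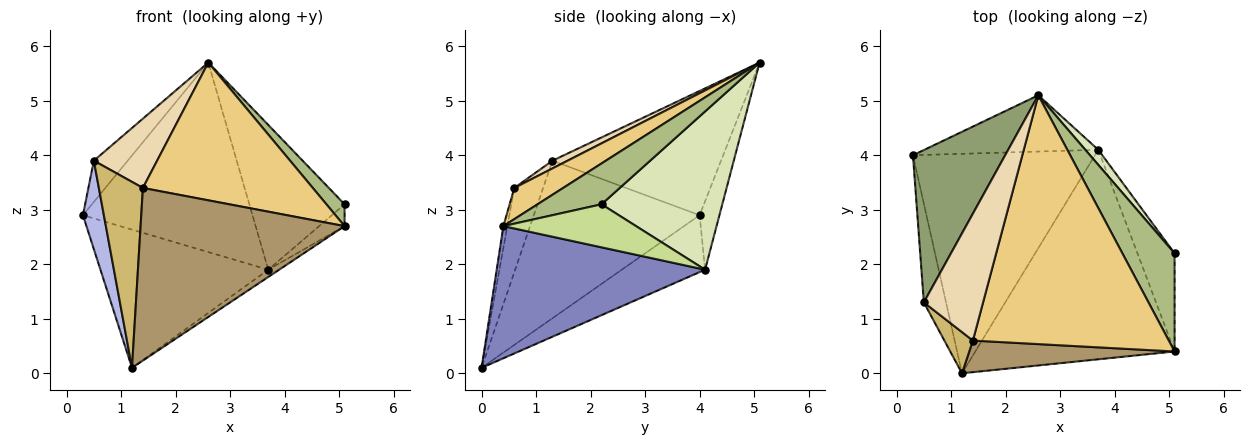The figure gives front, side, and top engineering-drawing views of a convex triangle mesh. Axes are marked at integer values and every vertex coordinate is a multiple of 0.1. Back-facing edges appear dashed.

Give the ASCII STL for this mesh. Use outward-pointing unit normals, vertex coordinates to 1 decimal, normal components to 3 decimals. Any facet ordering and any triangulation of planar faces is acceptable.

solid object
 facet normal -0.256 0.515 -0.818
  outer loop
   vertex 3.7 4.1 1.9
   vertex 1.2 0.0 0.1
   vertex 0.3 4.0 2.9
  endloop
 endfacet
 facet normal 0.552 0.029 -0.833
  outer loop
   vertex 3.7 4.1 1.9
   vertex 5.1 0.4 2.7
   vertex 1.2 0.0 0.1
  endloop
 endfacet
 facet normal -0.111 0.953 -0.283
  outer loop
   vertex 3.7 4.1 1.9
   vertex 0.3 4.0 2.9
   vertex 2.6 5.1 5.7
  endloop
 endfacet
 facet normal -0.983 -0.124 -0.139
  outer loop
   vertex 0.5 1.3 3.9
   vertex 0.3 4.0 2.9
   vertex 1.2 0.0 0.1
  endloop
 endfacet
 facet normal -0.793 0.159 0.589
  outer loop
   vertex 0.5 1.3 3.9
   vertex 2.6 5.1 5.7
   vertex 0.3 4.0 2.9
  endloop
 endfacet
 facet normal 0.607 -0.172 0.776
  outer loop
   vertex 5.1 2.2 3.1
   vertex 2.6 5.1 5.7
   vertex 5.1 0.4 2.7
  endloop
 endfacet
 facet normal 0.749 0.144 -0.647
  outer loop
   vertex 5.1 2.2 3.1
   vertex 5.1 0.4 2.7
   vertex 3.7 4.1 1.9
  endloop
 endfacet
 facet normal 0.784 0.618 0.064
  outer loop
   vertex 5.1 2.2 3.1
   vertex 3.7 4.1 1.9
   vertex 2.6 5.1 5.7
  endloop
 endfacet
 facet normal -0.019 -0.983 0.180
  outer loop
   vertex 1.4 0.6 3.4
   vertex 1.2 0.0 0.1
   vertex 5.1 0.4 2.7
  endloop
 endfacet
 facet normal -0.539 -0.823 0.182
  outer loop
   vertex 1.4 0.6 3.4
   vertex 0.5 1.3 3.9
   vertex 1.2 0.0 0.1
  endloop
 endfacet
 facet normal 0.138 -0.480 0.867
  outer loop
   vertex 1.4 0.6 3.4
   vertex 5.1 0.4 2.7
   vertex 2.6 5.1 5.7
  endloop
 endfacet
 facet normal 0.114 -0.476 0.872
  outer loop
   vertex 1.4 0.6 3.4
   vertex 2.6 5.1 5.7
   vertex 0.5 1.3 3.9
  endloop
 endfacet
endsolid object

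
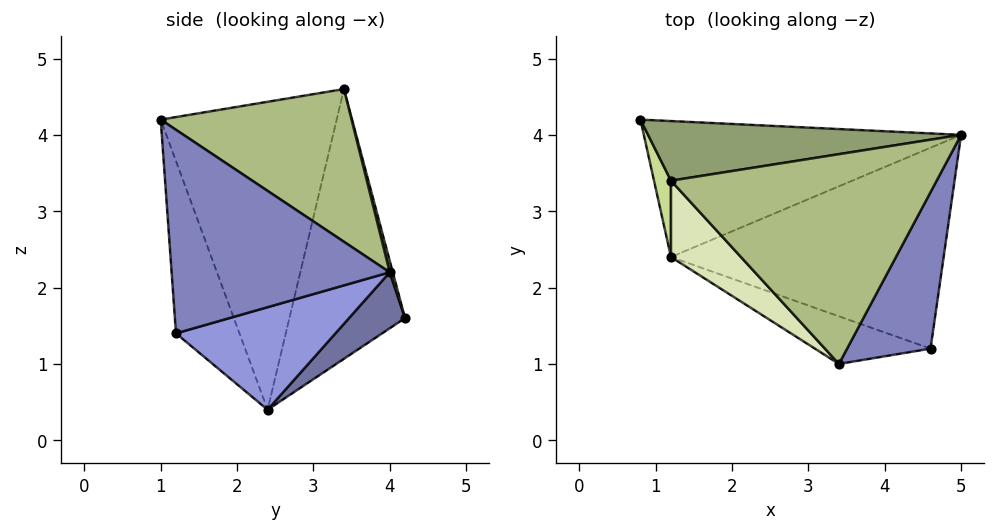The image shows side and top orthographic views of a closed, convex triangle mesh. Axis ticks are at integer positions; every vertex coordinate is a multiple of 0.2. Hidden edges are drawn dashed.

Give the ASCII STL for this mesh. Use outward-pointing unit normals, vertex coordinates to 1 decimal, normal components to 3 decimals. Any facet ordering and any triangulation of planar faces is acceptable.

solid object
 facet normal 0.143 0.571 -0.809
  outer loop
   vertex 1.2 2.4 0.4
   vertex 0.8 4.2 1.6
   vertex 5.0 4.0 2.2
  endloop
 endfacet
 facet normal 0.900 -0.234 0.369
  outer loop
   vertex 4.6 1.2 1.4
   vertex 5.0 4.0 2.2
   vertex 3.4 1.0 4.2
  endloop
 endfacet
 facet normal 0.344 0.212 -0.915
  outer loop
   vertex 4.6 1.2 1.4
   vertex 1.2 2.4 0.4
   vertex 5.0 4.0 2.2
  endloop
 endfacet
 facet normal -0.278 -0.942 -0.186
  outer loop
   vertex 4.6 1.2 1.4
   vertex 3.4 1.0 4.2
   vertex 1.2 2.4 0.4
  endloop
 endfacet
 facet normal 0.009 0.967 0.256
  outer loop
   vertex 1.2 3.4 4.6
   vertex 5.0 4.0 2.2
   vertex 0.8 4.2 1.6
  endloop
 endfacet
 facet normal 0.476 0.298 0.828
  outer loop
   vertex 1.2 3.4 4.6
   vertex 3.4 1.0 4.2
   vertex 5.0 4.0 2.2
  endloop
 endfacet
 facet normal -0.965 -0.255 0.061
  outer loop
   vertex 1.2 3.4 4.6
   vertex 0.8 4.2 1.6
   vertex 1.2 2.4 0.4
  endloop
 endfacet
 facet normal -0.714 -0.681 0.162
  outer loop
   vertex 1.2 3.4 4.6
   vertex 1.2 2.4 0.4
   vertex 3.4 1.0 4.2
  endloop
 endfacet
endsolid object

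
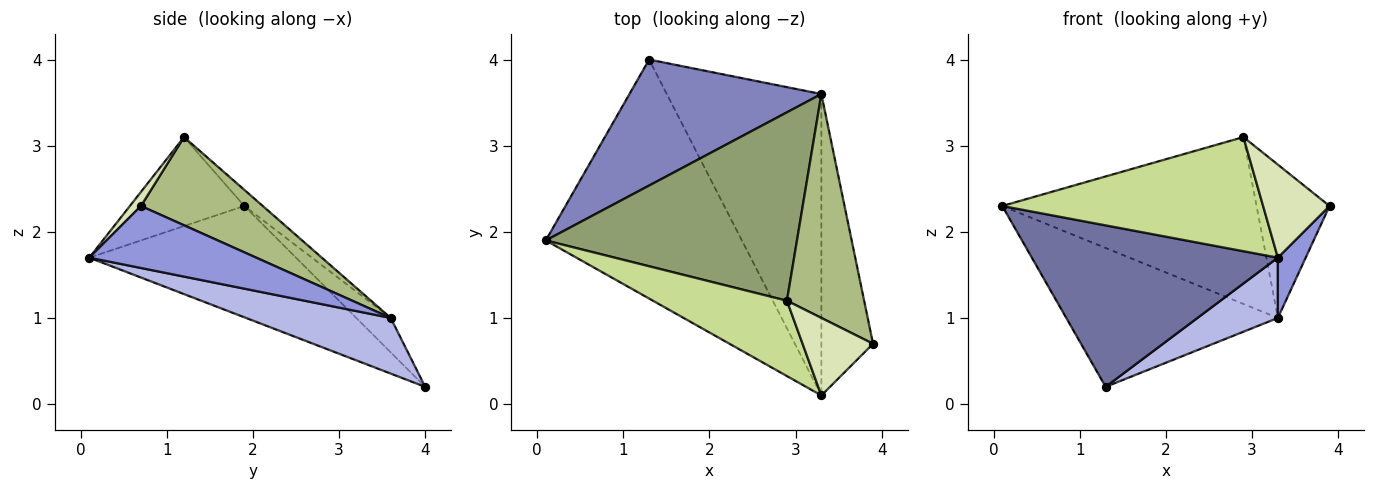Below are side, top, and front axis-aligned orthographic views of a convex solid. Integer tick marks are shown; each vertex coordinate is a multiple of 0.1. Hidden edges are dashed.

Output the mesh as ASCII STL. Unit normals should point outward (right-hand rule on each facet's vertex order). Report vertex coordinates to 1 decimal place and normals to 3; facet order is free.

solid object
 facet normal -0.426 -0.507 -0.750
  outer loop
   vertex 3.3 0.1 1.7
   vertex 0.1 1.9 2.3
   vertex 1.3 4.0 0.2
  endloop
 endfacet
 facet normal -0.120 0.735 0.667
  outer loop
   vertex 3.3 3.6 1.0
   vertex 1.3 4.0 0.2
   vertex 0.1 1.9 2.3
  endloop
 endfacet
 facet normal 0.762 -0.127 -0.635
  outer loop
   vertex 3.3 3.6 1.0
   vertex 3.9 0.7 2.3
   vertex 3.3 0.1 1.7
  endloop
 endfacet
 facet normal 0.333 -0.185 -0.925
  outer loop
   vertex 3.3 3.6 1.0
   vertex 3.3 0.1 1.7
   vertex 1.3 4.0 0.2
  endloop
 endfacet
 facet normal -0.048 0.662 0.748
  outer loop
   vertex 2.9 1.2 3.1
   vertex 3.3 3.6 1.0
   vertex 0.1 1.9 2.3
  endloop
 endfacet
 facet normal 0.686 0.411 0.600
  outer loop
   vertex 2.9 1.2 3.1
   vertex 3.9 0.7 2.3
   vertex 3.3 3.6 1.0
  endloop
 endfacet
 facet normal -0.344 -0.784 0.517
  outer loop
   vertex 2.9 1.2 3.1
   vertex 0.1 1.9 2.3
   vertex 3.3 0.1 1.7
  endloop
 endfacet
 facet normal 0.127 -0.762 0.635
  outer loop
   vertex 2.9 1.2 3.1
   vertex 3.3 0.1 1.7
   vertex 3.9 0.7 2.3
  endloop
 endfacet
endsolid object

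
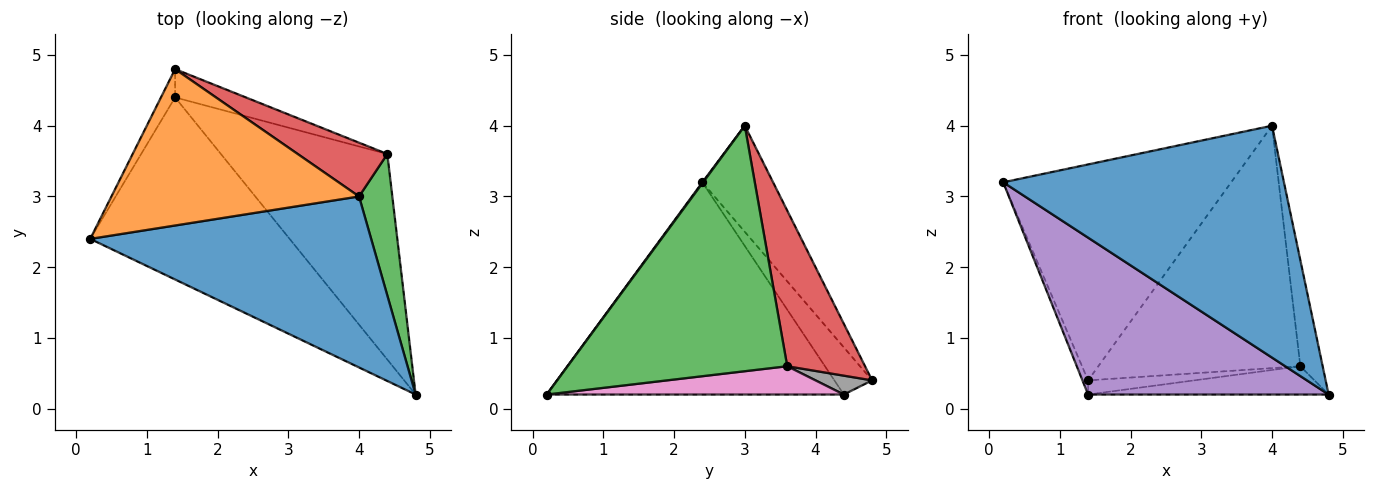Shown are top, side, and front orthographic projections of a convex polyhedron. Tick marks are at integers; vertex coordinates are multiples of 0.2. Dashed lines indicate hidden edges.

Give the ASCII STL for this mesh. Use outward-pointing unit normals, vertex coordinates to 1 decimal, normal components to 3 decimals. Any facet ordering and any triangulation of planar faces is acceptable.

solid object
 facet normal 0.002 -0.805 0.593
  outer loop
   vertex 4.0 3.0 4.0
   vertex 0.2 2.4 3.2
   vertex 4.8 0.2 0.2
  endloop
 endfacet
 facet normal -0.244 0.786 0.569
  outer loop
   vertex 4.0 3.0 4.0
   vertex 1.4 4.8 0.4
   vertex 0.2 2.4 3.2
  endloop
 endfacet
 facet normal 0.986 0.100 0.134
  outer loop
   vertex 4.4 3.6 0.6
   vertex 4.0 3.0 4.0
   vertex 4.8 0.2 0.2
  endloop
 endfacet
 facet normal 0.352 0.914 0.203
  outer loop
   vertex 4.4 3.6 0.6
   vertex 1.4 4.8 0.4
   vertex 4.0 3.0 4.0
  endloop
 endfacet
 facet normal -0.628 -0.508 -0.590
  outer loop
   vertex 1.4 4.4 0.2
   vertex 4.8 0.2 0.2
   vertex 0.2 2.4 3.2
  endloop
 endfacet
 facet normal -0.948 0.142 -0.284
  outer loop
   vertex 1.4 4.4 0.2
   vertex 0.2 2.4 3.2
   vertex 1.4 4.8 0.4
  endloop
 endfacet
 facet normal 0.166 0.134 -0.977
  outer loop
   vertex 1.4 4.4 0.2
   vertex 4.4 3.6 0.6
   vertex 4.8 0.2 0.2
  endloop
 endfacet
 facet normal 0.232 0.435 -0.870
  outer loop
   vertex 1.4 4.4 0.2
   vertex 1.4 4.8 0.4
   vertex 4.4 3.6 0.6
  endloop
 endfacet
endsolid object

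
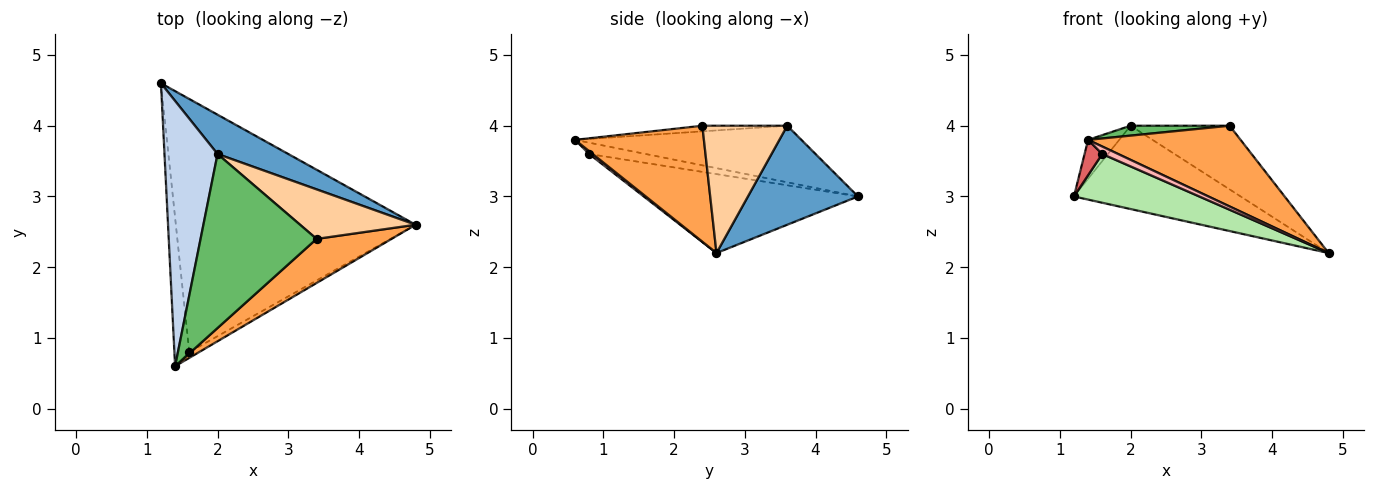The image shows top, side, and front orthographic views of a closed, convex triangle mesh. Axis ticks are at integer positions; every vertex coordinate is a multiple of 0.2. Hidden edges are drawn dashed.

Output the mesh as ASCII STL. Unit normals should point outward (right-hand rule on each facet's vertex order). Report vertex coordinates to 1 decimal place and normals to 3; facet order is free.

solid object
 facet normal 0.513 0.776 0.366
  outer loop
   vertex 2.0 3.6 4.0
   vertex 4.8 2.6 2.2
   vertex 1.2 4.6 3.0
  endloop
 endfacet
 facet normal -0.726 0.100 0.681
  outer loop
   vertex 2.0 3.6 4.0
   vertex 1.2 4.6 3.0
   vertex 1.4 0.6 3.8
  endloop
 endfacet
 facet normal 0.596 -0.705 0.385
  outer loop
   vertex 3.4 2.4 4.0
   vertex 1.4 0.6 3.8
   vertex 4.8 2.6 2.2
  endloop
 endfacet
 facet normal 0.560 0.654 0.508
  outer loop
   vertex 3.4 2.4 4.0
   vertex 4.8 2.6 2.2
   vertex 2.0 3.6 4.0
  endloop
 endfacet
 facet normal -0.049 -0.057 0.997
  outer loop
   vertex 3.4 2.4 4.0
   vertex 2.0 3.6 4.0
   vertex 1.4 0.6 3.8
  endloop
 endfacet
 facet normal -0.308 -0.180 -0.934
  outer loop
   vertex 1.6 0.8 3.6
   vertex 1.2 4.6 3.0
   vertex 4.8 2.6 2.2
  endloop
 endfacet
 facet normal -0.595 -0.186 -0.782
  outer loop
   vertex 1.6 0.8 3.6
   vertex 1.4 0.6 3.8
   vertex 1.2 4.6 3.0
  endloop
 endfacet
 facet normal 0.173 -0.777 -0.605
  outer loop
   vertex 1.6 0.8 3.6
   vertex 4.8 2.6 2.2
   vertex 1.4 0.6 3.8
  endloop
 endfacet
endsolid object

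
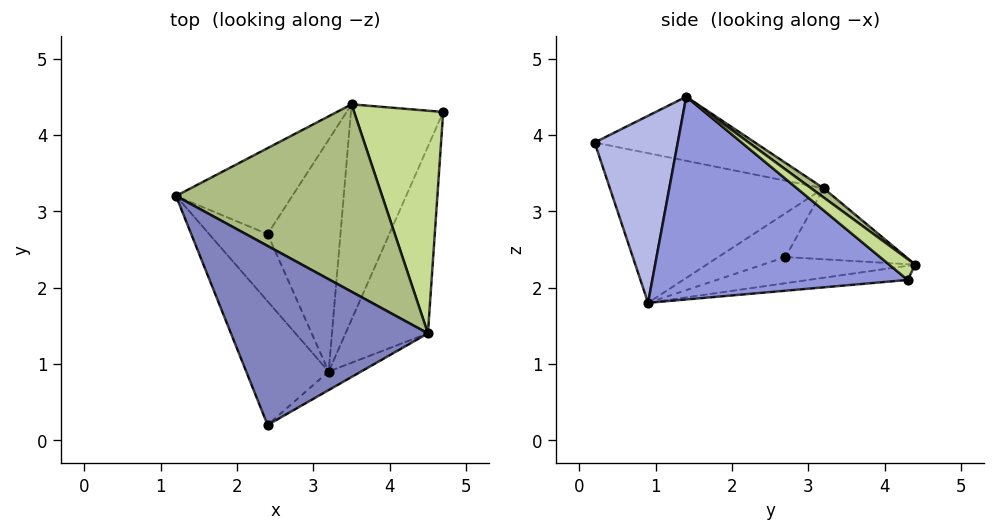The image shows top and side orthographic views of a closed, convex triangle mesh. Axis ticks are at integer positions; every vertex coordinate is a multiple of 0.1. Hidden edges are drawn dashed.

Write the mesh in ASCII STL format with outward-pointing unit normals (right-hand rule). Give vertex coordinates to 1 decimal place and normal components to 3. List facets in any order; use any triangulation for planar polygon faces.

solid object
 facet normal -0.800 -0.408 -0.441
  outer loop
   vertex 3.2 0.9 1.8
   vertex 2.4 0.2 3.9
   vertex 1.2 3.2 3.3
  endloop
 endfacet
 facet normal -0.309 0.066 0.949
  outer loop
   vertex 4.5 1.4 4.5
   vertex 1.2 3.2 3.3
   vertex 2.4 0.2 3.9
  endloop
 endfacet
 facet normal 0.867 -0.352 -0.352
  outer loop
   vertex 4.5 1.4 4.5
   vertex 3.2 0.9 1.8
   vertex 4.7 4.3 2.1
  endloop
 endfacet
 facet normal 0.513 -0.854 -0.089
  outer loop
   vertex 4.5 1.4 4.5
   vertex 2.4 0.2 3.9
   vertex 3.2 0.9 1.8
  endloop
 endfacet
 facet normal -0.150 0.152 -0.977
  outer loop
   vertex 3.5 4.4 2.3
   vertex 4.7 4.3 2.1
   vertex 3.2 0.9 1.8
  endloop
 endfacet
 facet normal 0.036 0.599 0.800
  outer loop
   vertex 3.5 4.4 2.3
   vertex 1.2 3.2 3.3
   vertex 4.5 1.4 4.5
  endloop
 endfacet
 facet normal 0.179 0.620 0.764
  outer loop
   vertex 3.5 4.4 2.3
   vertex 4.5 1.4 4.5
   vertex 4.7 4.3 2.1
  endloop
 endfacet
 facet normal -0.600 0.000 -0.800
  outer loop
   vertex 2.4 2.7 2.4
   vertex 3.2 0.9 1.8
   vertex 1.2 3.2 3.3
  endloop
 endfacet
 facet normal -0.501 0.276 -0.821
  outer loop
   vertex 2.4 2.7 2.4
   vertex 1.2 3.2 3.3
   vertex 3.5 4.4 2.3
  endloop
 endfacet
 facet normal -0.334 0.161 -0.929
  outer loop
   vertex 2.4 2.7 2.4
   vertex 3.5 4.4 2.3
   vertex 3.2 0.9 1.8
  endloop
 endfacet
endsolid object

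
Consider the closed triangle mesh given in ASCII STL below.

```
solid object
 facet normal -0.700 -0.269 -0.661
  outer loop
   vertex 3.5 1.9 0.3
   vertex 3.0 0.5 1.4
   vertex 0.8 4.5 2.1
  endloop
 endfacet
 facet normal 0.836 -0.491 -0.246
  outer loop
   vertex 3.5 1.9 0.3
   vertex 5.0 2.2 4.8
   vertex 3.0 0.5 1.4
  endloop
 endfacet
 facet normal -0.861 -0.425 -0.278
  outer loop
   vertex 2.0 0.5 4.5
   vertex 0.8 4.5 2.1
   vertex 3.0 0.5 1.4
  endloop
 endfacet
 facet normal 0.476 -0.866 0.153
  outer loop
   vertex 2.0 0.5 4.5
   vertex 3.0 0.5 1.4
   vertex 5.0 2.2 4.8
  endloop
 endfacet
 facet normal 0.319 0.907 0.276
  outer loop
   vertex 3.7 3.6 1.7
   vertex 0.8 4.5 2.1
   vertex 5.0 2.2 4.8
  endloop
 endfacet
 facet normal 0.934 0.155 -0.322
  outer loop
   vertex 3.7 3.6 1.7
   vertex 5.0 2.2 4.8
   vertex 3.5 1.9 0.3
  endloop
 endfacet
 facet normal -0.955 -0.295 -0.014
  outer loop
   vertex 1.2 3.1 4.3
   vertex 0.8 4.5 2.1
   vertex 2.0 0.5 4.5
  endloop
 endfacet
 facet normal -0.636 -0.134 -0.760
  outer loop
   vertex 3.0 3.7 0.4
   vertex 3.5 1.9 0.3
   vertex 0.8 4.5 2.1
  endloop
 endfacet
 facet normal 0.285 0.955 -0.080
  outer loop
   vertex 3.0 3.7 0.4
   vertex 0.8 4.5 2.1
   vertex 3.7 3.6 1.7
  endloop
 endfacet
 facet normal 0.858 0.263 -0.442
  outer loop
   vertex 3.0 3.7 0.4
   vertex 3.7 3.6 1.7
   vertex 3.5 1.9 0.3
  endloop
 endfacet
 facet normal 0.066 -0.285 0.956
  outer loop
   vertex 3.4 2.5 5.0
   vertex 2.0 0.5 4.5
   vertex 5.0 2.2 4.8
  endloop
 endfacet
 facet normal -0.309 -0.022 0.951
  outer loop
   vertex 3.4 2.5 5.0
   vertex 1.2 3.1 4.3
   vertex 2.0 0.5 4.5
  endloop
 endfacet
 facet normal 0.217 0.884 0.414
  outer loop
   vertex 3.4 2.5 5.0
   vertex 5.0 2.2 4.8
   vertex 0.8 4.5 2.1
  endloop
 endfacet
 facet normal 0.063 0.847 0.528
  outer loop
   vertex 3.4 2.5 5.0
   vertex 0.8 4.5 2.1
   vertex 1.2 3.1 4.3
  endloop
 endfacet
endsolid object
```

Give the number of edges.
21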